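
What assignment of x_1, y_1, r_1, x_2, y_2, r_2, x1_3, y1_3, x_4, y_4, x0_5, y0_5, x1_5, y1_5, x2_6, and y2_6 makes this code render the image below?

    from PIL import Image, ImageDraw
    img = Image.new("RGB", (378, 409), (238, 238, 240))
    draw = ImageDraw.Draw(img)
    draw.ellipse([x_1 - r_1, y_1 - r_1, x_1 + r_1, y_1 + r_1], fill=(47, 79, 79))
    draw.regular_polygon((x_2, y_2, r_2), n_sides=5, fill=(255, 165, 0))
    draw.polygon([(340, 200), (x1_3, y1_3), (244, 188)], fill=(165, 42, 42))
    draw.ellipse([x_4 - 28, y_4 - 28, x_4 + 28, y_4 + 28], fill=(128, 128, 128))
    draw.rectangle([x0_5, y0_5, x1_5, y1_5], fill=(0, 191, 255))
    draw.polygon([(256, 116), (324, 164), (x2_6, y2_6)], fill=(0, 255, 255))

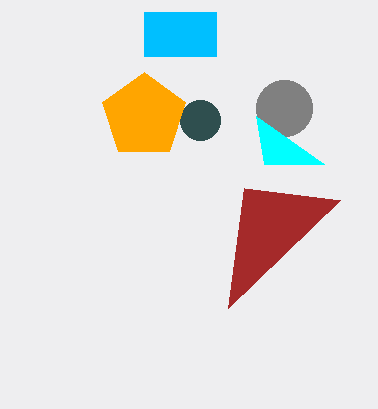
x_1 = 200; y_1 = 120; r_1 = 20; x_2 = 144; y_2 = 116; r_2 = 44; x1_3 = 228; y1_3 = 308; x_4 = 284; y_4 = 108; x0_5 = 144; y0_5 = 12; x1_5 = 216; y1_5 = 56; x2_6 = 264; y2_6 = 164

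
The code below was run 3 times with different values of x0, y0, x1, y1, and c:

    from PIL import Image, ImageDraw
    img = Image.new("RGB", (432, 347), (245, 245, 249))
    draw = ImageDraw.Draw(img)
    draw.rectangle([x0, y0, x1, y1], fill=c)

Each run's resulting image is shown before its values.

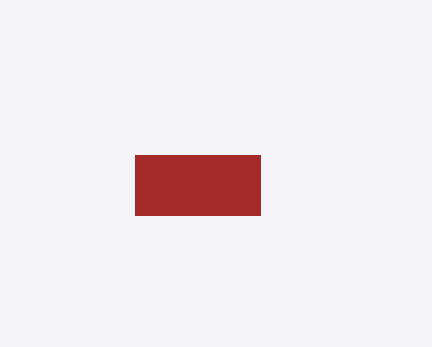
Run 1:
x0 = 135; y0 = 155; x1 = 260; y1 = 215; c = 'brown'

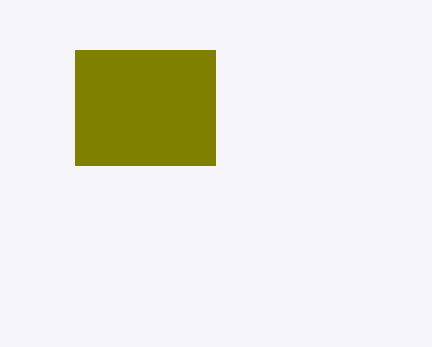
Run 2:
x0 = 75
y0 = 50
x1 = 215
y1 = 165
c = 'olive'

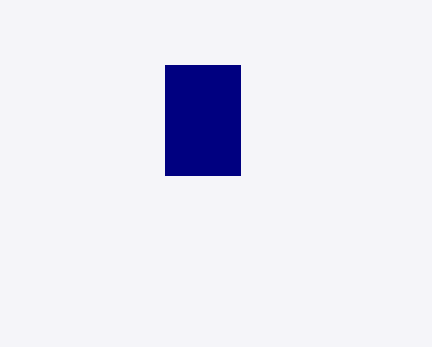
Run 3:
x0 = 165; y0 = 65; x1 = 240; y1 = 175; c = 'navy'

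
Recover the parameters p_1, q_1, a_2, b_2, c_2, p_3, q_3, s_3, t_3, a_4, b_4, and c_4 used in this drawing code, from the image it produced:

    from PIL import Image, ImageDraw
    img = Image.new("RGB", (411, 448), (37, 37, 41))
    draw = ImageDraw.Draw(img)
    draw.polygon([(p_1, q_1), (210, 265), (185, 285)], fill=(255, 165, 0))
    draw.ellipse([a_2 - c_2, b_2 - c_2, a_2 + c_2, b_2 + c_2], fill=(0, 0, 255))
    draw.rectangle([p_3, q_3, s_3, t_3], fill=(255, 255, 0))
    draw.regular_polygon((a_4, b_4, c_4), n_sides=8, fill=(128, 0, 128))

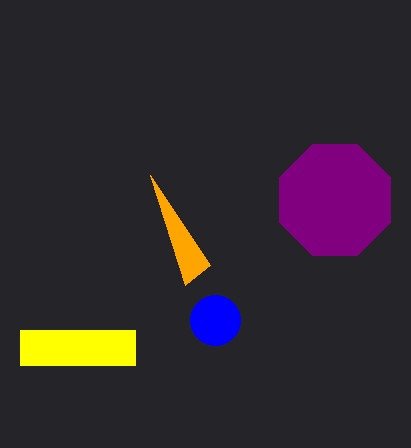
p_1 = 150
q_1 = 175
a_2 = 215
b_2 = 320
c_2 = 25
p_3 = 20
q_3 = 330
s_3 = 135
t_3 = 365
a_4 = 335
b_4 = 200
c_4 = 60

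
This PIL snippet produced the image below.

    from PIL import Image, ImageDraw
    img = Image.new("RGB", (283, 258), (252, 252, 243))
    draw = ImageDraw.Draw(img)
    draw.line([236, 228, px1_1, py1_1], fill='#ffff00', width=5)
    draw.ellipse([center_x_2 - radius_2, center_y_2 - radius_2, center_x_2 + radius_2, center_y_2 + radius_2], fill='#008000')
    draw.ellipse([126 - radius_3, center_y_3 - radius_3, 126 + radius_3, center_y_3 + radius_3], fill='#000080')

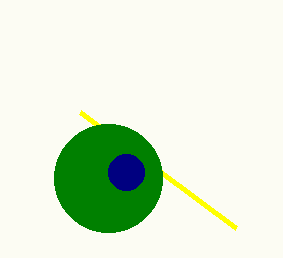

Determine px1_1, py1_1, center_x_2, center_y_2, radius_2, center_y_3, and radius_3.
px1_1 = 80
py1_1 = 112
center_x_2 = 108
center_y_2 = 178
radius_2 = 54
center_y_3 = 172
radius_3 = 18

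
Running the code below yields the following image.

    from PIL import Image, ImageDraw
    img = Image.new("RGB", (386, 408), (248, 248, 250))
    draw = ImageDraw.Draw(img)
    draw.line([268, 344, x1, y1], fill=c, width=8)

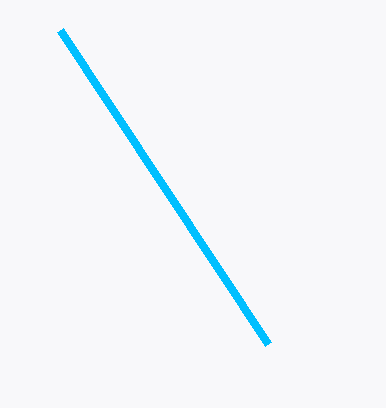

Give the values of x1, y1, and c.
x1 = 60, y1 = 30, c = 'deepskyblue'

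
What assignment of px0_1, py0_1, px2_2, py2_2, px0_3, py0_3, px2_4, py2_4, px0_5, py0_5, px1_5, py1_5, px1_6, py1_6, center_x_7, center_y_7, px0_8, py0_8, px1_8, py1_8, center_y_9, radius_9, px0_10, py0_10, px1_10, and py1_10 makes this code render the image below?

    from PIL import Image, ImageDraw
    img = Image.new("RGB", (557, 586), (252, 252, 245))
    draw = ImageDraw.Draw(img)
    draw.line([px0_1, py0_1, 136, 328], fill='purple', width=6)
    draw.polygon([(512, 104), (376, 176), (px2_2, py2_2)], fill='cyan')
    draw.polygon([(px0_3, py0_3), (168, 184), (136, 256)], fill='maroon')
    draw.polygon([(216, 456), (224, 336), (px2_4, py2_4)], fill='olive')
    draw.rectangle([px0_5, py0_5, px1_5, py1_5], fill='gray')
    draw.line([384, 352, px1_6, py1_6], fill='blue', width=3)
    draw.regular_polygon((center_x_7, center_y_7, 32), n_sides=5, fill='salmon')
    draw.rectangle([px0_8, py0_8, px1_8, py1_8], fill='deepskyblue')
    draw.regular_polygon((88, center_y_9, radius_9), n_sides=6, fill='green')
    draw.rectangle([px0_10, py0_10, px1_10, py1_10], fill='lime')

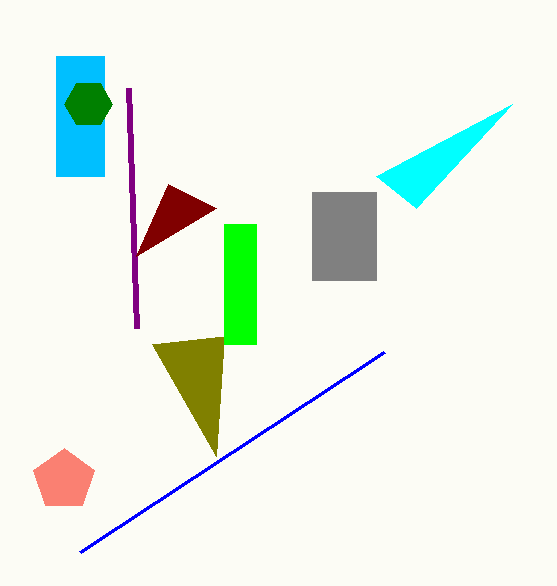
px0_1 = 128; py0_1 = 88; px2_2 = 416; py2_2 = 208; px0_3 = 216; py0_3 = 208; px2_4 = 152; py2_4 = 344; px0_5 = 312; py0_5 = 192; px1_5 = 376; py1_5 = 280; px1_6 = 80; py1_6 = 552; center_x_7 = 64; center_y_7 = 480; px0_8 = 56; py0_8 = 56; px1_8 = 104; py1_8 = 176; center_y_9 = 104; radius_9 = 24; px0_10 = 224; py0_10 = 224; px1_10 = 256; py1_10 = 344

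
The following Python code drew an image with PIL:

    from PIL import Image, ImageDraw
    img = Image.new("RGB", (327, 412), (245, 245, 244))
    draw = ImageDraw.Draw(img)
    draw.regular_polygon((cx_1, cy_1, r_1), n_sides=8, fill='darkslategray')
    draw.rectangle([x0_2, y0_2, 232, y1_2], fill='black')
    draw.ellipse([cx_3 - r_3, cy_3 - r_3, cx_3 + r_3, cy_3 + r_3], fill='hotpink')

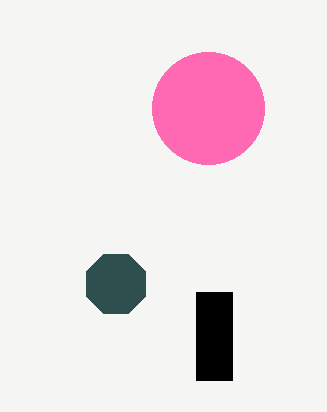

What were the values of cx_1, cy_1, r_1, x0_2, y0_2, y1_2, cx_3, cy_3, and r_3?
cx_1 = 116; cy_1 = 284; r_1 = 32; x0_2 = 196; y0_2 = 292; y1_2 = 380; cx_3 = 208; cy_3 = 108; r_3 = 56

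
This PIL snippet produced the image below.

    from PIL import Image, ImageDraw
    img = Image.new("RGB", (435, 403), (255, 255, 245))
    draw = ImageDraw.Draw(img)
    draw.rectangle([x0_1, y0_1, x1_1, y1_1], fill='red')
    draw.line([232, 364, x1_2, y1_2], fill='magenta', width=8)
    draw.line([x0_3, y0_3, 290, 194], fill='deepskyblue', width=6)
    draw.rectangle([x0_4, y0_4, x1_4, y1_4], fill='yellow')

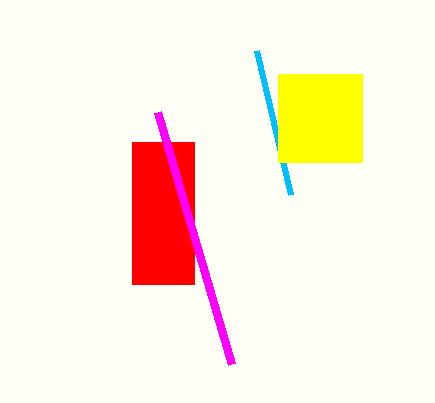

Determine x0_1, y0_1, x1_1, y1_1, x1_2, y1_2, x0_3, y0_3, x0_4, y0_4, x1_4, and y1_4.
x0_1 = 132
y0_1 = 142
x1_1 = 194
y1_1 = 284
x1_2 = 158
y1_2 = 112
x0_3 = 256
y0_3 = 50
x0_4 = 278
y0_4 = 74
x1_4 = 362
y1_4 = 162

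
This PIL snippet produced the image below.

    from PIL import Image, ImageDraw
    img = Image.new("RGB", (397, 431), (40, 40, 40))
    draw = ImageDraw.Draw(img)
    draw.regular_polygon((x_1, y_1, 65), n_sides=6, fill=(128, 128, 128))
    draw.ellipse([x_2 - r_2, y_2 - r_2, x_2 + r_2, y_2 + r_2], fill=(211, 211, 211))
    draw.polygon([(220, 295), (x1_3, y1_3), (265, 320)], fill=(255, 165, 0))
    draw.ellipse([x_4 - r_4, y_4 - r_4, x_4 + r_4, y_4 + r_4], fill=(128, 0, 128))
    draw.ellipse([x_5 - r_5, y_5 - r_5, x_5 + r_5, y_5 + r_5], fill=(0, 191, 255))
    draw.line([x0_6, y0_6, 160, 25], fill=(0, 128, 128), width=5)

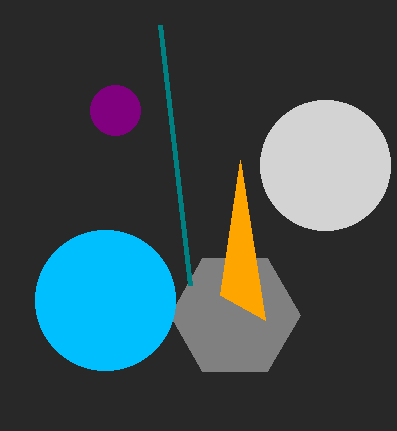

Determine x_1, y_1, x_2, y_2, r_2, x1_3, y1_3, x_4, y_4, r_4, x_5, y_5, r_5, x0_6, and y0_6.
x_1 = 235; y_1 = 315; x_2 = 325; y_2 = 165; r_2 = 65; x1_3 = 240; y1_3 = 160; x_4 = 115; y_4 = 110; r_4 = 25; x_5 = 105; y_5 = 300; r_5 = 70; x0_6 = 190; y0_6 = 285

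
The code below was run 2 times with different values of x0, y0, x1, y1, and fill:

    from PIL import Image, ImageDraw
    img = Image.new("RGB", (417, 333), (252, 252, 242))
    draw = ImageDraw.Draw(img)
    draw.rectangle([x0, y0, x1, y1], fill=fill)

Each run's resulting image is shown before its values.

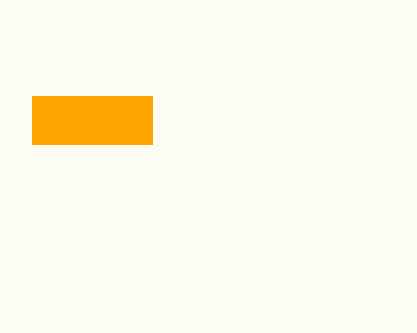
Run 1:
x0 = 32; y0 = 96; x1 = 152; y1 = 144; fill = 'orange'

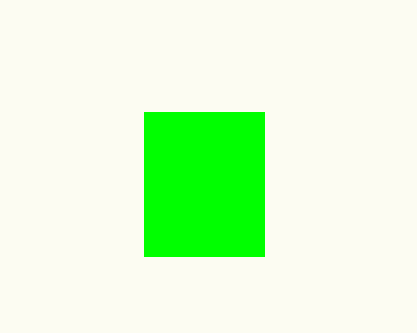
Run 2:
x0 = 144; y0 = 112; x1 = 264; y1 = 256; fill = 'lime'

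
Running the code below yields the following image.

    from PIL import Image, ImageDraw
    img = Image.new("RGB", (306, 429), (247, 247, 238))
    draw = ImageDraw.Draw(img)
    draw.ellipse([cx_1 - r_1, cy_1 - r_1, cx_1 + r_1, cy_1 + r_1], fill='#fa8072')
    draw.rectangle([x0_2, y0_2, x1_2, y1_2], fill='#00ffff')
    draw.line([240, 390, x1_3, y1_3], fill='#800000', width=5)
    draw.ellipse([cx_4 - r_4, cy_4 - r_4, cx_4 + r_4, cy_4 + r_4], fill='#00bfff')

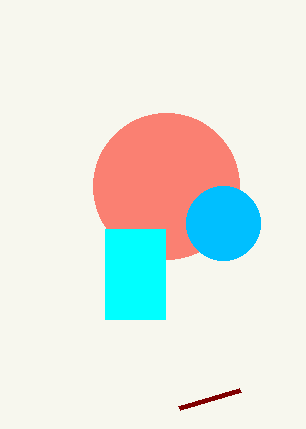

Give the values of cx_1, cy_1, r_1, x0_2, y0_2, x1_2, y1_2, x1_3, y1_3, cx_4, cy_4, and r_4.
cx_1 = 166; cy_1 = 186; r_1 = 73; x0_2 = 105; y0_2 = 229; x1_2 = 165; y1_2 = 319; x1_3 = 179; y1_3 = 408; cx_4 = 223; cy_4 = 223; r_4 = 37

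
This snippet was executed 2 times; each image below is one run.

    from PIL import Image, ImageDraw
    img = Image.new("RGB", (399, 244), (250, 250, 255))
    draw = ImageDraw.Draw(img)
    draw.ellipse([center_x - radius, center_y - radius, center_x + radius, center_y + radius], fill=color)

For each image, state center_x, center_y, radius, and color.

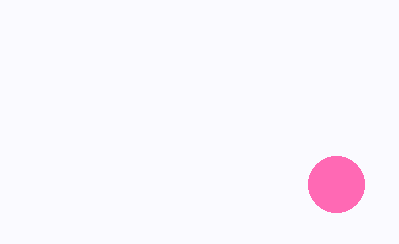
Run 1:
center_x = 336, center_y = 184, radius = 28, color = 'hotpink'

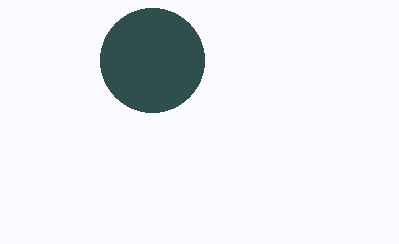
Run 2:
center_x = 152; center_y = 60; radius = 52; color = 'darkslategray'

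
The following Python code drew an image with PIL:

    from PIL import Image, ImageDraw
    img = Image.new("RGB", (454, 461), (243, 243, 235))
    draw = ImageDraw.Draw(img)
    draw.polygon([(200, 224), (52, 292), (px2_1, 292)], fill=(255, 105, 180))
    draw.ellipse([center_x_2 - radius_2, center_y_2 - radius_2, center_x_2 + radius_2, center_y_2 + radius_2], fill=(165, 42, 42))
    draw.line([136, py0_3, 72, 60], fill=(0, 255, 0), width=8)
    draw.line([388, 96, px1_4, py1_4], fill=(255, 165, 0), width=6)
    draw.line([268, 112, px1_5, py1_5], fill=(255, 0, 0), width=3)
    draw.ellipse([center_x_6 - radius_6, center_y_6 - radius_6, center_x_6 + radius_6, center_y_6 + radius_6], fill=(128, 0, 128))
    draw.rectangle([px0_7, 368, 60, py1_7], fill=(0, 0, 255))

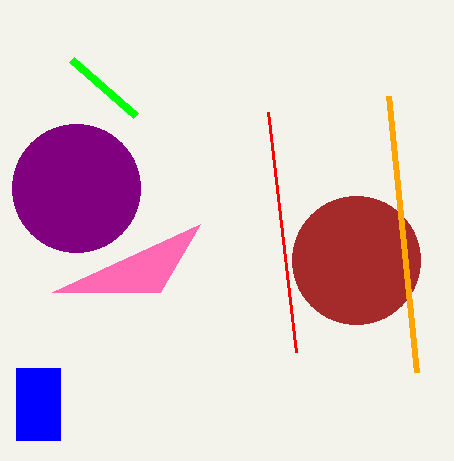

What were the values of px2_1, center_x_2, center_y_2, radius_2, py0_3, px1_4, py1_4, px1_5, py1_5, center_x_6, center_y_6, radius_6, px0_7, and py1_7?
px2_1 = 160
center_x_2 = 356
center_y_2 = 260
radius_2 = 64
py0_3 = 116
px1_4 = 416
py1_4 = 372
px1_5 = 296
py1_5 = 352
center_x_6 = 76
center_y_6 = 188
radius_6 = 64
px0_7 = 16
py1_7 = 440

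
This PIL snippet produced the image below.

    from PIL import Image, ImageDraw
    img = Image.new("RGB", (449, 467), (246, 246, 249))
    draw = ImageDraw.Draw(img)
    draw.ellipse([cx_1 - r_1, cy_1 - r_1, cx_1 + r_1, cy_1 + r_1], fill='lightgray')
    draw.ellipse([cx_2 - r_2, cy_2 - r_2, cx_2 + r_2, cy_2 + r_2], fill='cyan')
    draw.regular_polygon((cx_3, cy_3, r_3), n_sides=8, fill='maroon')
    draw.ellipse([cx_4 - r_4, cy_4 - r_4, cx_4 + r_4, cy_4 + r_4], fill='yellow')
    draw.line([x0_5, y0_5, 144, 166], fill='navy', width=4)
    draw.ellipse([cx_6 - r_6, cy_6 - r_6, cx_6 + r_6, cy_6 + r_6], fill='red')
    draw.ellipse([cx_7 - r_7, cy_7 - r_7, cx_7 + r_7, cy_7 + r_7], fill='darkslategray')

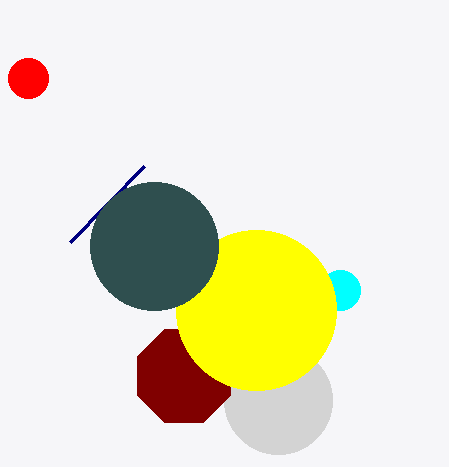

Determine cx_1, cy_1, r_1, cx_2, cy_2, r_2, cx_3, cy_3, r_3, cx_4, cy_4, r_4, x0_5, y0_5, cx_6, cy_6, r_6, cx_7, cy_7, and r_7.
cx_1 = 278; cy_1 = 400; r_1 = 54; cx_2 = 340; cy_2 = 290; r_2 = 20; cx_3 = 184; cy_3 = 376; r_3 = 50; cx_4 = 256; cy_4 = 310; r_4 = 80; x0_5 = 70; y0_5 = 242; cx_6 = 28; cy_6 = 78; r_6 = 20; cx_7 = 154; cy_7 = 246; r_7 = 64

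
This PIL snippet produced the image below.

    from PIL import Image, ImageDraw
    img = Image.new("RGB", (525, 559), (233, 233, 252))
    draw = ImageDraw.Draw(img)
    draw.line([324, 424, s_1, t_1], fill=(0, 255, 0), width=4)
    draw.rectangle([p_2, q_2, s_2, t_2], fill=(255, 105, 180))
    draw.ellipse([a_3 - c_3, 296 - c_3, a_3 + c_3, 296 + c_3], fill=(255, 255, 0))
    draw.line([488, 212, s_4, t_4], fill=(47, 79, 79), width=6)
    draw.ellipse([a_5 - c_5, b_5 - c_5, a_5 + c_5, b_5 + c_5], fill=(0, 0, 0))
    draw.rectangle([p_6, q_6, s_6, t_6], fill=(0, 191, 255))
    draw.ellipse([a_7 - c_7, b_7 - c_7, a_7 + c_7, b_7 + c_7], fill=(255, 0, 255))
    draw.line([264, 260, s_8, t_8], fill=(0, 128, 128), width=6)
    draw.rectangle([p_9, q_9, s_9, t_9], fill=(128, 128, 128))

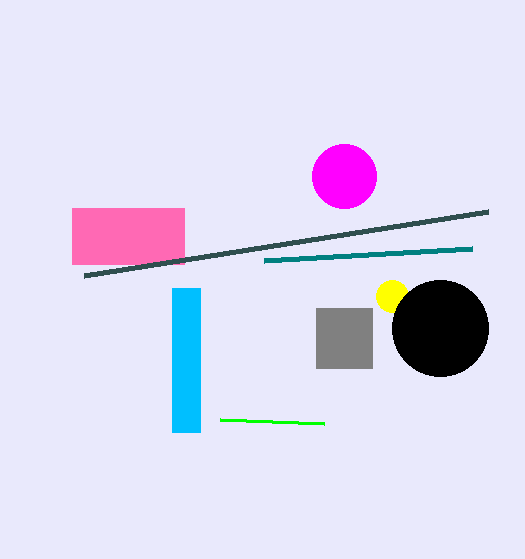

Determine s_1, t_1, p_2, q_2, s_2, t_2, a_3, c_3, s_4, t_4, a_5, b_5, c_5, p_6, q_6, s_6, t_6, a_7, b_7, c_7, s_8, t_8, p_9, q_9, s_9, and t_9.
s_1 = 220
t_1 = 420
p_2 = 72
q_2 = 208
s_2 = 184
t_2 = 264
a_3 = 392
c_3 = 16
s_4 = 84
t_4 = 276
a_5 = 440
b_5 = 328
c_5 = 48
p_6 = 172
q_6 = 288
s_6 = 200
t_6 = 432
a_7 = 344
b_7 = 176
c_7 = 32
s_8 = 472
t_8 = 248
p_9 = 316
q_9 = 308
s_9 = 372
t_9 = 368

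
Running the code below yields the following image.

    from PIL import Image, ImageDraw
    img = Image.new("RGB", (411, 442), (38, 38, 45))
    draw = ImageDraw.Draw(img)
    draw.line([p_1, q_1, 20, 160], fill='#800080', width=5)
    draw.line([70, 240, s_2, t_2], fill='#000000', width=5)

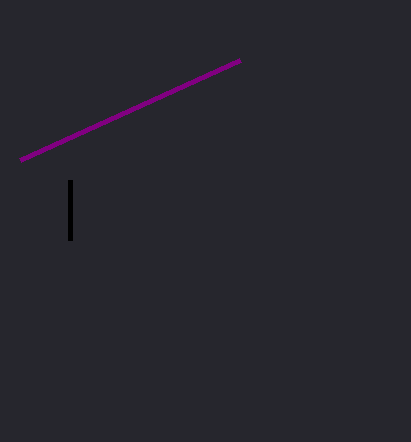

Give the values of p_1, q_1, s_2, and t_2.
p_1 = 240; q_1 = 60; s_2 = 70; t_2 = 180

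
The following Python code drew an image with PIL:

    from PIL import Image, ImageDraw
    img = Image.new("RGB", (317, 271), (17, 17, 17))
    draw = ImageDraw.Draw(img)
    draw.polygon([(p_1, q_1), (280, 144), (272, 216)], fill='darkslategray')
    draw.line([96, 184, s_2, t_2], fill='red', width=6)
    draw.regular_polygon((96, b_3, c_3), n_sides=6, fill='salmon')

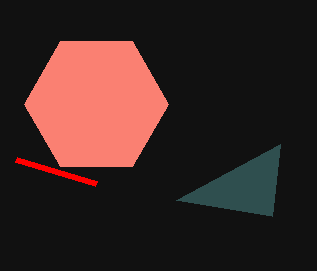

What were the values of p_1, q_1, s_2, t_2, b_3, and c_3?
p_1 = 176
q_1 = 200
s_2 = 16
t_2 = 160
b_3 = 104
c_3 = 72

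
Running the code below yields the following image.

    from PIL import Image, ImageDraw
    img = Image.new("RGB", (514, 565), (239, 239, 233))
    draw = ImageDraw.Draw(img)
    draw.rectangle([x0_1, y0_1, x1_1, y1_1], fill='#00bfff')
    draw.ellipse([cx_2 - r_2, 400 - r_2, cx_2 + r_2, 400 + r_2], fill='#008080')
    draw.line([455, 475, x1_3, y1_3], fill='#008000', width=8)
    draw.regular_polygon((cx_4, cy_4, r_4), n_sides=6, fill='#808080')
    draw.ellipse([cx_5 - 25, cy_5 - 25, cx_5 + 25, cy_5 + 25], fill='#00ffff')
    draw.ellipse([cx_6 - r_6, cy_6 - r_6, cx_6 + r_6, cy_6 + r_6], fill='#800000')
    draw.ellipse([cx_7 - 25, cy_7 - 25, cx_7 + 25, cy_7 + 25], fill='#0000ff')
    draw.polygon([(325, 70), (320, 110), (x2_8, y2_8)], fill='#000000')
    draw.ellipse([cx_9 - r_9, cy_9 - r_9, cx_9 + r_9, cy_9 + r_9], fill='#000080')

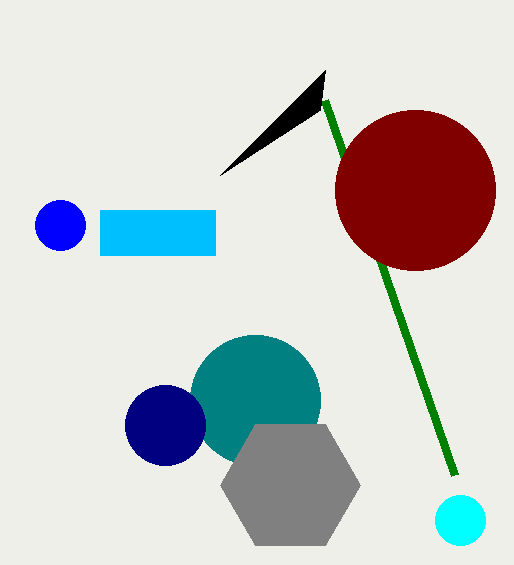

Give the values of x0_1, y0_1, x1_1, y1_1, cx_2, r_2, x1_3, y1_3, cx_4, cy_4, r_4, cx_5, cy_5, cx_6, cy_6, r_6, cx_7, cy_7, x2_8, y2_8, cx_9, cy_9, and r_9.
x0_1 = 100
y0_1 = 210
x1_1 = 215
y1_1 = 255
cx_2 = 255
r_2 = 65
x1_3 = 325
y1_3 = 100
cx_4 = 290
cy_4 = 485
r_4 = 70
cx_5 = 460
cy_5 = 520
cx_6 = 415
cy_6 = 190
r_6 = 80
cx_7 = 60
cy_7 = 225
x2_8 = 220
y2_8 = 175
cx_9 = 165
cy_9 = 425
r_9 = 40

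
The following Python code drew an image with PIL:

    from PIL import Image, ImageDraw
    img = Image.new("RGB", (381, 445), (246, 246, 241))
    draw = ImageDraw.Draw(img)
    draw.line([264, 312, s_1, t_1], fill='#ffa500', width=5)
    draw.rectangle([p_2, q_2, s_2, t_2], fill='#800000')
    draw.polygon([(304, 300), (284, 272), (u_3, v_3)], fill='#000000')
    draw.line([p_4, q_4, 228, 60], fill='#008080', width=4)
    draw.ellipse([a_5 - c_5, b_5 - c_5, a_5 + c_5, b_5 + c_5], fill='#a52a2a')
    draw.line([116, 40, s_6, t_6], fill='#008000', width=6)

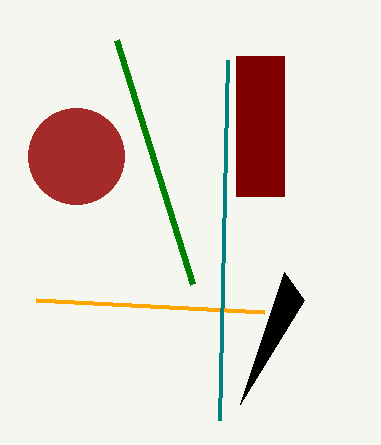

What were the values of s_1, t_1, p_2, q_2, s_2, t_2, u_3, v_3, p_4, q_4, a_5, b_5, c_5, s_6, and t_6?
s_1 = 36, t_1 = 300, p_2 = 236, q_2 = 56, s_2 = 284, t_2 = 196, u_3 = 240, v_3 = 404, p_4 = 220, q_4 = 420, a_5 = 76, b_5 = 156, c_5 = 48, s_6 = 192, t_6 = 284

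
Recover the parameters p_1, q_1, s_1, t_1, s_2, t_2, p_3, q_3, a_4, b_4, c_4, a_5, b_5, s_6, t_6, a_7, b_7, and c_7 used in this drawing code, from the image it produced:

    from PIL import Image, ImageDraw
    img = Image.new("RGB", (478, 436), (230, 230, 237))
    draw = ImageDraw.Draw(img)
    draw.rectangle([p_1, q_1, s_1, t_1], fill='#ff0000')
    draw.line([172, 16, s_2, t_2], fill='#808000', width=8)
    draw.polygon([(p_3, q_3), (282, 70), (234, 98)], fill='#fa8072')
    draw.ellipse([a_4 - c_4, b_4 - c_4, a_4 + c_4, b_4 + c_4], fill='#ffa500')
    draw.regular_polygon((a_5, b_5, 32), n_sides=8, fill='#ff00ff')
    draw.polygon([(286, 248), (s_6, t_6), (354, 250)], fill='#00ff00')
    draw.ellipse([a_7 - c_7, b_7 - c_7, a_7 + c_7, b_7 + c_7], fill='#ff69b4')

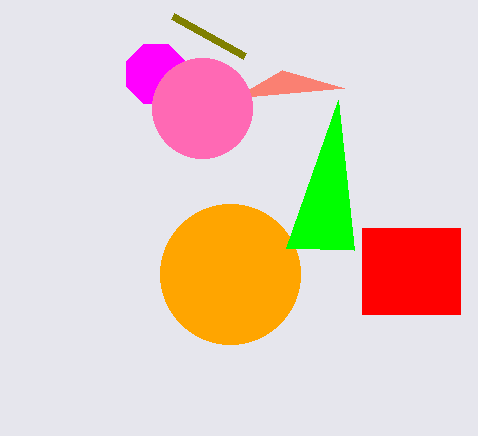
p_1 = 362
q_1 = 228
s_1 = 460
t_1 = 314
s_2 = 244
t_2 = 56
p_3 = 344
q_3 = 88
a_4 = 230
b_4 = 274
c_4 = 70
a_5 = 156
b_5 = 74
s_6 = 338
t_6 = 100
a_7 = 202
b_7 = 108
c_7 = 50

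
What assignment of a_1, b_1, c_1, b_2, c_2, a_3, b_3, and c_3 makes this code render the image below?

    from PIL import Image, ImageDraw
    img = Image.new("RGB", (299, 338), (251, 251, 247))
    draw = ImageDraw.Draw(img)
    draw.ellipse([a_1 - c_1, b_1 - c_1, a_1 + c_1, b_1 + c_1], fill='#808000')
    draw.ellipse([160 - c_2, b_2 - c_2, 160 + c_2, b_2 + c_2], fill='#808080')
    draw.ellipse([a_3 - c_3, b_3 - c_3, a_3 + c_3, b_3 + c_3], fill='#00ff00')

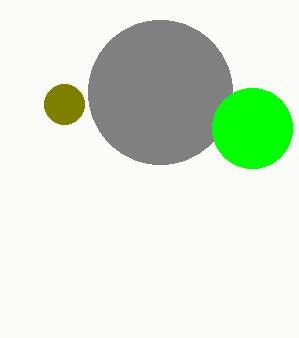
a_1 = 64; b_1 = 104; c_1 = 20; b_2 = 92; c_2 = 72; a_3 = 252; b_3 = 128; c_3 = 40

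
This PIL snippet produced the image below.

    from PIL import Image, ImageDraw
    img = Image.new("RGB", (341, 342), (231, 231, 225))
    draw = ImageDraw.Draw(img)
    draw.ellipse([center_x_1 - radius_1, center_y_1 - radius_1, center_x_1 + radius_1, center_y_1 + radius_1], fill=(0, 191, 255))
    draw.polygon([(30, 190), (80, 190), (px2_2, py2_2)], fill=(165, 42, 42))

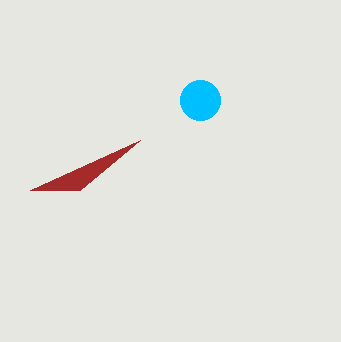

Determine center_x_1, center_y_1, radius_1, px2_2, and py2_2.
center_x_1 = 200; center_y_1 = 100; radius_1 = 20; px2_2 = 140; py2_2 = 140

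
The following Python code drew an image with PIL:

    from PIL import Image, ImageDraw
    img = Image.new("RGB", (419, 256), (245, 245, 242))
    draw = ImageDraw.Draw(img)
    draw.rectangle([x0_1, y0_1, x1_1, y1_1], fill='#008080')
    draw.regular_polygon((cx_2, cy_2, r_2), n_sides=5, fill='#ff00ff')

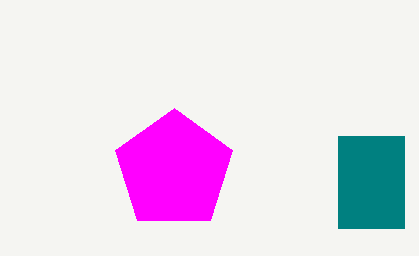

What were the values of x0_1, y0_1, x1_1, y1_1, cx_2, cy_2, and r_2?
x0_1 = 338
y0_1 = 136
x1_1 = 404
y1_1 = 228
cx_2 = 174
cy_2 = 170
r_2 = 62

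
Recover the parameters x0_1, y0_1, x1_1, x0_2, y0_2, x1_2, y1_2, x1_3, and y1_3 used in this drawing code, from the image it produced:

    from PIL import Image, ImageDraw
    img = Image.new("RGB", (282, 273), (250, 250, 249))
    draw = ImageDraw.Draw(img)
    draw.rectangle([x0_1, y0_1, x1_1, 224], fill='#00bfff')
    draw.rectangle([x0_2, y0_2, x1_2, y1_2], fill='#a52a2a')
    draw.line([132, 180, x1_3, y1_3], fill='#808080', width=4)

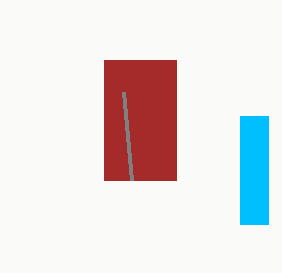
x0_1 = 240
y0_1 = 116
x1_1 = 268
x0_2 = 104
y0_2 = 60
x1_2 = 176
y1_2 = 180
x1_3 = 124
y1_3 = 92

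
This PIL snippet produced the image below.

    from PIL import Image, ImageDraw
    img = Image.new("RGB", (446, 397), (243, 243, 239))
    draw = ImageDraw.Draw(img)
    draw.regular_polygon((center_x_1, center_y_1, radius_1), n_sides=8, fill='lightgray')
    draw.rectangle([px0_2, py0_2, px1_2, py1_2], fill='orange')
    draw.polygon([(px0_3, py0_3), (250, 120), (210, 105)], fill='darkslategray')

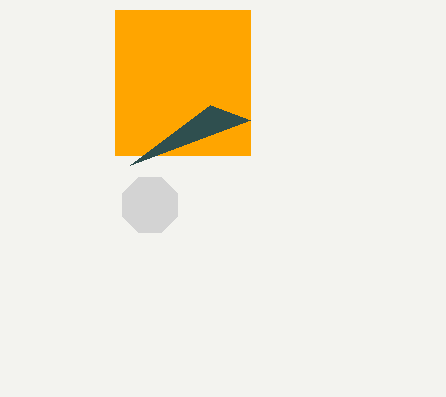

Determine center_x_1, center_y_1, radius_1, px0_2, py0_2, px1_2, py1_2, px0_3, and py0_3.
center_x_1 = 150; center_y_1 = 205; radius_1 = 30; px0_2 = 115; py0_2 = 10; px1_2 = 250; py1_2 = 155; px0_3 = 130; py0_3 = 165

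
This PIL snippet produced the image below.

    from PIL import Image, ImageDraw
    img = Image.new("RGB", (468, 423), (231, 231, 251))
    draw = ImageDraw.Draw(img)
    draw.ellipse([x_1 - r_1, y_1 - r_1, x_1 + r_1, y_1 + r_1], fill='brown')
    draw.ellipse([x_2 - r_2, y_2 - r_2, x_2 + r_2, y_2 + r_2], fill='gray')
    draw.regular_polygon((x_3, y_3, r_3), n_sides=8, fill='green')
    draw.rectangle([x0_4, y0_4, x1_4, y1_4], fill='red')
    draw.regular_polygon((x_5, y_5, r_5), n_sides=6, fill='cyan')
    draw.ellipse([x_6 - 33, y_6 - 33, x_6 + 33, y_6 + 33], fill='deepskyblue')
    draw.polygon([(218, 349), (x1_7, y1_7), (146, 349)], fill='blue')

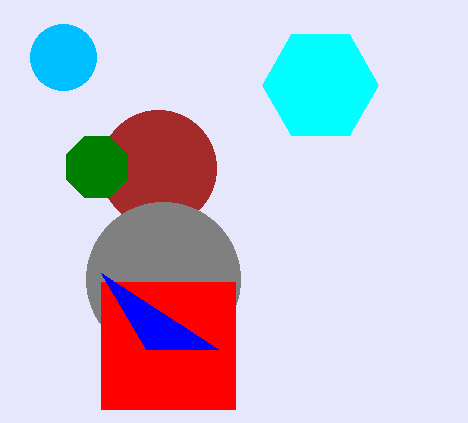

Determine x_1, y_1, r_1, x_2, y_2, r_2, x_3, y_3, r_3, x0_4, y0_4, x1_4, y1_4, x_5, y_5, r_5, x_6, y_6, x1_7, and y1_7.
x_1 = 158; y_1 = 168; r_1 = 58; x_2 = 163; y_2 = 279; r_2 = 77; x_3 = 97; y_3 = 167; r_3 = 33; x0_4 = 101; y0_4 = 282; x1_4 = 235; y1_4 = 409; x_5 = 320; y_5 = 85; r_5 = 58; x_6 = 63; y_6 = 57; x1_7 = 101; y1_7 = 273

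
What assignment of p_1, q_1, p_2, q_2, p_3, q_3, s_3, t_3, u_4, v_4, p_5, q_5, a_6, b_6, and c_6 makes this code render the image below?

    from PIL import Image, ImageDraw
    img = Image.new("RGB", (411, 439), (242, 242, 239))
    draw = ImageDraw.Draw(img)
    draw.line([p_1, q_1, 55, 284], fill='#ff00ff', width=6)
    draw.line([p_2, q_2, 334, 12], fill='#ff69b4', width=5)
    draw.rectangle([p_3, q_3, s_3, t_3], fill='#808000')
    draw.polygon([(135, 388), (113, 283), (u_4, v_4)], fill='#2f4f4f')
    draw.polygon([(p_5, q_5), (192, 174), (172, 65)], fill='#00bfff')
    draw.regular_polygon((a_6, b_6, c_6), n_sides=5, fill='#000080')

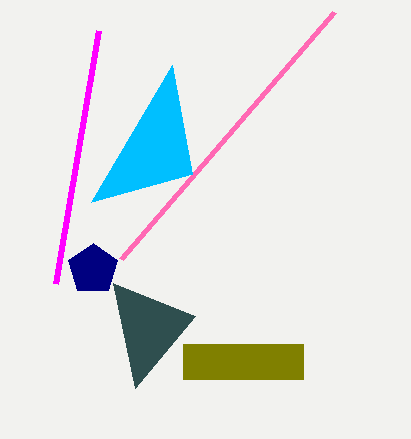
p_1 = 98
q_1 = 31
p_2 = 121
q_2 = 259
p_3 = 183
q_3 = 344
s_3 = 303
t_3 = 379
u_4 = 195
v_4 = 316
p_5 = 91
q_5 = 202
a_6 = 93
b_6 = 269
c_6 = 26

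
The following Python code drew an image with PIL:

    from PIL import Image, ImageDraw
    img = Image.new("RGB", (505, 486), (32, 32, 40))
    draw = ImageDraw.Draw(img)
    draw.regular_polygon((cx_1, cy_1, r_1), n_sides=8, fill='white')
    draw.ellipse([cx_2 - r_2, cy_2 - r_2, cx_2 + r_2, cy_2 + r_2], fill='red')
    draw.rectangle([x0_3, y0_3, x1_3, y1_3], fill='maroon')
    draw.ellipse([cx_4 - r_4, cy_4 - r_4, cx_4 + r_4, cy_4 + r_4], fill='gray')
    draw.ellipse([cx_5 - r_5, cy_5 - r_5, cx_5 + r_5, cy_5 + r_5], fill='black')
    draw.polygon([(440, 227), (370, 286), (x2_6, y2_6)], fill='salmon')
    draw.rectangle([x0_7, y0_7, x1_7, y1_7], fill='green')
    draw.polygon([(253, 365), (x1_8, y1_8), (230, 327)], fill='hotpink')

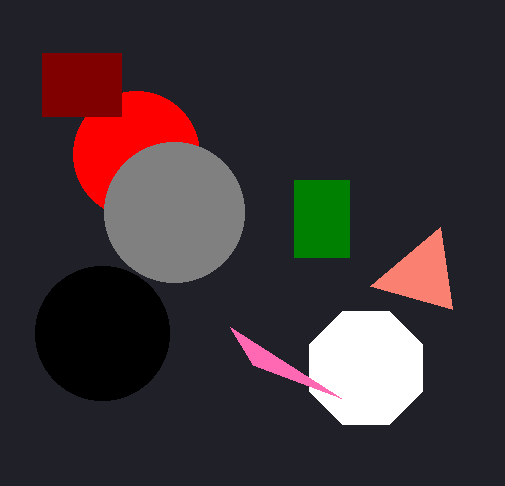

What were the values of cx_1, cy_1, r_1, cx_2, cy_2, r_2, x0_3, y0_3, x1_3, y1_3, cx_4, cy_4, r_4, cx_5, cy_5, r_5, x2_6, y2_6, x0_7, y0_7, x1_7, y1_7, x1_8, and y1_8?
cx_1 = 366, cy_1 = 368, r_1 = 61, cx_2 = 136, cy_2 = 154, r_2 = 63, x0_3 = 42, y0_3 = 53, x1_3 = 121, y1_3 = 116, cx_4 = 174, cy_4 = 212, r_4 = 70, cx_5 = 102, cy_5 = 333, r_5 = 67, x2_6 = 452, y2_6 = 309, x0_7 = 294, y0_7 = 180, x1_7 = 349, y1_7 = 257, x1_8 = 341, y1_8 = 398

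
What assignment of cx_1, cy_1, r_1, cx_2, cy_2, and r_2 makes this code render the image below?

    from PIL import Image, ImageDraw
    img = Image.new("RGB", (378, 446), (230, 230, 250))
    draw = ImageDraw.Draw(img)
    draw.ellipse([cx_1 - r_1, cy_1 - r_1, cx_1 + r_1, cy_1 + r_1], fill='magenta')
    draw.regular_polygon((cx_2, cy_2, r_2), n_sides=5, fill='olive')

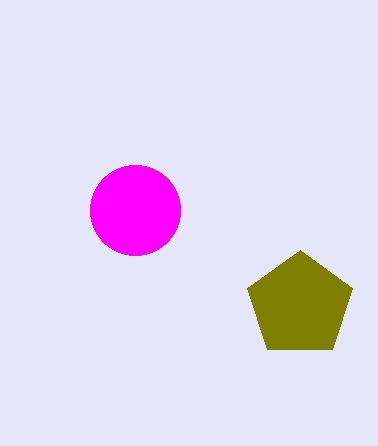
cx_1 = 135, cy_1 = 210, r_1 = 45, cx_2 = 300, cy_2 = 305, r_2 = 55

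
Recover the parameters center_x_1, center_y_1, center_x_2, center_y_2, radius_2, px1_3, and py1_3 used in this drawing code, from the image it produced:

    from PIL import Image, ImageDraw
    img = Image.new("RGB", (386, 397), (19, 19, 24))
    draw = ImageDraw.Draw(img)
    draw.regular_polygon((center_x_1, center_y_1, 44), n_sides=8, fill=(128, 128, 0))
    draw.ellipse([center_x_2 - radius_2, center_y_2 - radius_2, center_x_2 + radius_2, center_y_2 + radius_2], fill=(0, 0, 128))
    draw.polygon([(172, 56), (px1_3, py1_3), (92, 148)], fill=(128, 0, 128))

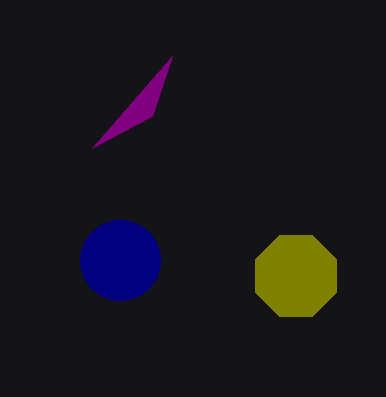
center_x_1 = 296; center_y_1 = 276; center_x_2 = 120; center_y_2 = 260; radius_2 = 40; px1_3 = 152; py1_3 = 116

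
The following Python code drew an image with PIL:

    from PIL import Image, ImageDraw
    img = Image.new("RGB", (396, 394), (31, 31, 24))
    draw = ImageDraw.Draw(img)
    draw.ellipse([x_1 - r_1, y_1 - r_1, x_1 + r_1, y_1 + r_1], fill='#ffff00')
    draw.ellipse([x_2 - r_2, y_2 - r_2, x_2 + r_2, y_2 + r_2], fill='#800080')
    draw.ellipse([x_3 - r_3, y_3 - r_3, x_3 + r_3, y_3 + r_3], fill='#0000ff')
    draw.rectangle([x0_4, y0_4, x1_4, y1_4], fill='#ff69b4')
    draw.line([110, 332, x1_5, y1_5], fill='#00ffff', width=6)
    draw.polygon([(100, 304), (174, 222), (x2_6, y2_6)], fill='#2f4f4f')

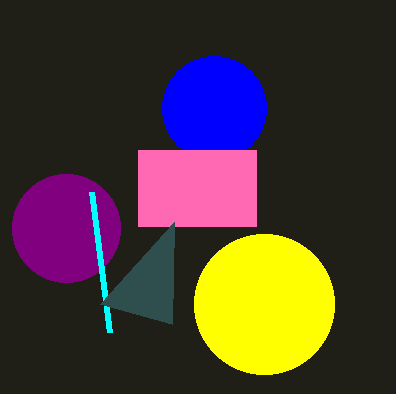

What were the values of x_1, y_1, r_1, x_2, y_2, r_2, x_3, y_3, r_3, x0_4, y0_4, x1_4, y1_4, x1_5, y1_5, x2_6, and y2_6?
x_1 = 264, y_1 = 304, r_1 = 70, x_2 = 66, y_2 = 228, r_2 = 54, x_3 = 214, y_3 = 108, r_3 = 52, x0_4 = 138, y0_4 = 150, x1_4 = 256, y1_4 = 226, x1_5 = 92, y1_5 = 192, x2_6 = 172, y2_6 = 324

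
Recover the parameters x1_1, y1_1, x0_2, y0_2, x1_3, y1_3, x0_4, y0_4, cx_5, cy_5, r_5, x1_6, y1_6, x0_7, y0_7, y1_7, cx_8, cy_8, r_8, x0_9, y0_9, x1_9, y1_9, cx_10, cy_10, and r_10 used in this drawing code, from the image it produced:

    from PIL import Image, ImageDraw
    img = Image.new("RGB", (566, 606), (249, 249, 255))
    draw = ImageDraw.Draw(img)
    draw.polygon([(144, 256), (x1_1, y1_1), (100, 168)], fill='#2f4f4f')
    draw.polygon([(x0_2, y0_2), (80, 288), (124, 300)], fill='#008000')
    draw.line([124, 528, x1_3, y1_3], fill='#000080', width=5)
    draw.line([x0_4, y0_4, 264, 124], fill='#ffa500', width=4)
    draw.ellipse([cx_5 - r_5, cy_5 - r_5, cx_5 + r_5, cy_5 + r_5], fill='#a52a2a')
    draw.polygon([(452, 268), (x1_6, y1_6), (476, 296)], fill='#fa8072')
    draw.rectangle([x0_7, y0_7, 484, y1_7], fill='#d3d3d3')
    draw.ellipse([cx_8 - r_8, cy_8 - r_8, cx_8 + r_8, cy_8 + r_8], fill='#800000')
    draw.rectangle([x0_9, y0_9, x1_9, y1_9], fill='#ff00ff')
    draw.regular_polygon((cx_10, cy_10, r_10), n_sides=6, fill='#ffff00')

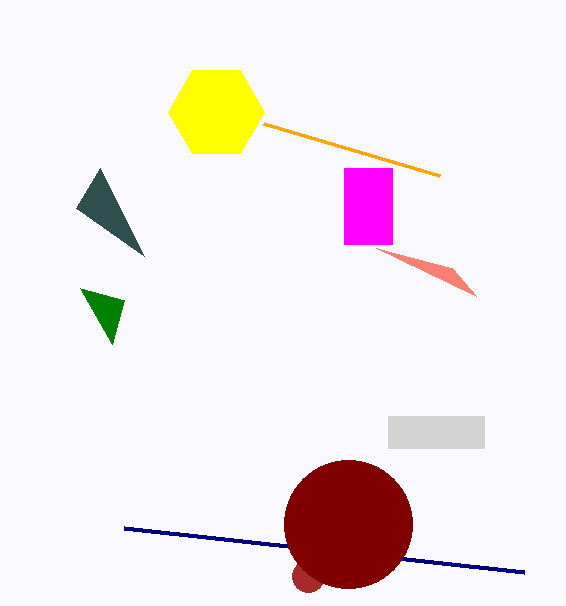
x1_1 = 76; y1_1 = 208; x0_2 = 112; y0_2 = 344; x1_3 = 524; y1_3 = 572; x0_4 = 440; y0_4 = 176; cx_5 = 308; cy_5 = 576; r_5 = 16; x1_6 = 376; y1_6 = 248; x0_7 = 388; y0_7 = 416; y1_7 = 448; cx_8 = 348; cy_8 = 524; r_8 = 64; x0_9 = 344; y0_9 = 168; x1_9 = 392; y1_9 = 244; cx_10 = 216; cy_10 = 112; r_10 = 48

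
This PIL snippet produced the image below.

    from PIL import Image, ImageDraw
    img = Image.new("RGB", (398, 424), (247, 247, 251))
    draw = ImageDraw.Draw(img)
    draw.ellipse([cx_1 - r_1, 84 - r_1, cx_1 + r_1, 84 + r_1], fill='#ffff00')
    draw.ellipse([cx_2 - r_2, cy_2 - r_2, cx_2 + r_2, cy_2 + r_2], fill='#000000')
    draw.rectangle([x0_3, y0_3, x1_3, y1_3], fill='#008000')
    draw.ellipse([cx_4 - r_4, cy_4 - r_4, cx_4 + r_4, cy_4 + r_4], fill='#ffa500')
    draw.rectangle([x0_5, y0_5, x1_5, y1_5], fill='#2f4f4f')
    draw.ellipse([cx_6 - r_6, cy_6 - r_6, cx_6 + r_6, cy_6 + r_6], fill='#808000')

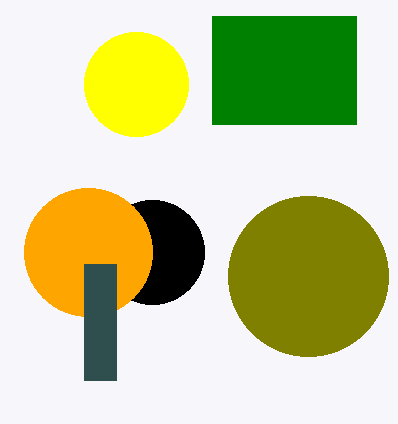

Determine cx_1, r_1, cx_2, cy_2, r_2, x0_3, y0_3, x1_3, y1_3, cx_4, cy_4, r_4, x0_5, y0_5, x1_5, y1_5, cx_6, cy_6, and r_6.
cx_1 = 136
r_1 = 52
cx_2 = 152
cy_2 = 252
r_2 = 52
x0_3 = 212
y0_3 = 16
x1_3 = 356
y1_3 = 124
cx_4 = 88
cy_4 = 252
r_4 = 64
x0_5 = 84
y0_5 = 264
x1_5 = 116
y1_5 = 380
cx_6 = 308
cy_6 = 276
r_6 = 80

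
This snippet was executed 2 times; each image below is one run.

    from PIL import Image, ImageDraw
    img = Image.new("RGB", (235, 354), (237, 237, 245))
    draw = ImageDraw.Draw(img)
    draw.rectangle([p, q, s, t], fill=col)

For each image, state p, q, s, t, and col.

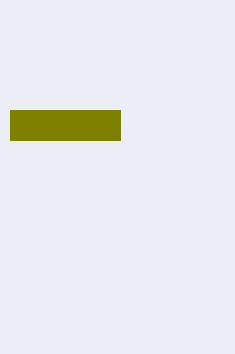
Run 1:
p = 10
q = 110
s = 120
t = 140
col = 'olive'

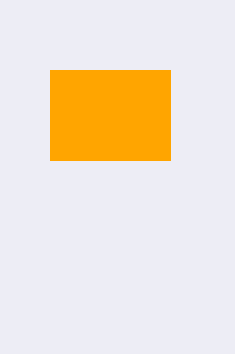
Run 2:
p = 50; q = 70; s = 170; t = 160; col = 'orange'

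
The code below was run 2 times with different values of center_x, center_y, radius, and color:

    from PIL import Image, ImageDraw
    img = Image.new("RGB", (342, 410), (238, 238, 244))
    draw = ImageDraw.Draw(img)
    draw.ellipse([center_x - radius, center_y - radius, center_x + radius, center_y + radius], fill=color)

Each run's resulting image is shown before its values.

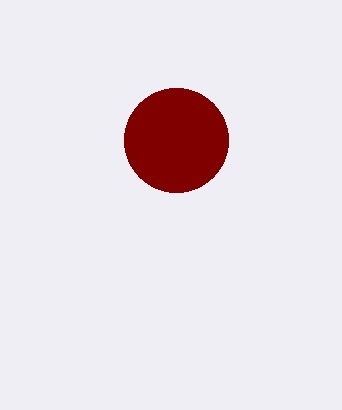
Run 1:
center_x = 176; center_y = 140; radius = 52; color = 'maroon'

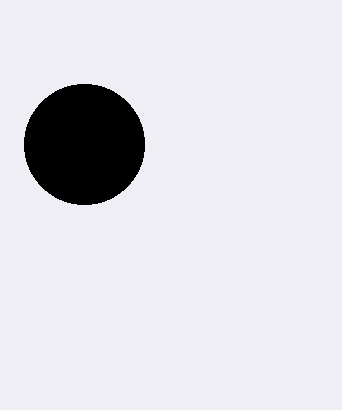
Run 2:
center_x = 84, center_y = 144, radius = 60, color = 'black'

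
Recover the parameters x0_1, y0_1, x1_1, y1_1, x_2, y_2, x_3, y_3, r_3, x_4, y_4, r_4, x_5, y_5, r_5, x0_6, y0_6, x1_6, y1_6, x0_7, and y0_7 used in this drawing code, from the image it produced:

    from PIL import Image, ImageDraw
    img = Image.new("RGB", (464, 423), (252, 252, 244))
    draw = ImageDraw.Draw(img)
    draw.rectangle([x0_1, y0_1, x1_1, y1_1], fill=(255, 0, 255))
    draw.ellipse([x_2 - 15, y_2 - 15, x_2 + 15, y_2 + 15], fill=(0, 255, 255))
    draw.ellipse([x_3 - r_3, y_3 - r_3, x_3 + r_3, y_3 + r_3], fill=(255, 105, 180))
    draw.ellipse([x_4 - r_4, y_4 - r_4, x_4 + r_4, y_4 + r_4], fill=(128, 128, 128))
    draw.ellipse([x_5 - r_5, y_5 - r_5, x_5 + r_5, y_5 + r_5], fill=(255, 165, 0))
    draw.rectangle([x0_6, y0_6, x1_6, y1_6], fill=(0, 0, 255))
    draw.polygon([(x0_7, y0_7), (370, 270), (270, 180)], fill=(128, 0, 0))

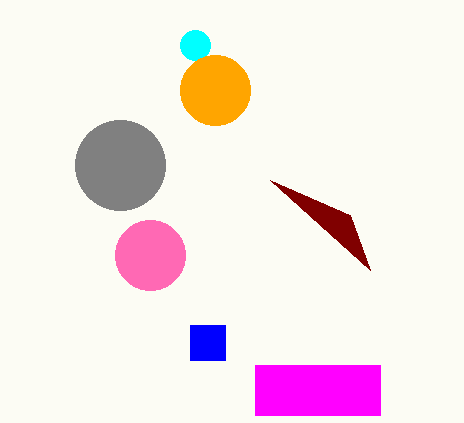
x0_1 = 255; y0_1 = 365; x1_1 = 380; y1_1 = 415; x_2 = 195; y_2 = 45; x_3 = 150; y_3 = 255; r_3 = 35; x_4 = 120; y_4 = 165; r_4 = 45; x_5 = 215; y_5 = 90; r_5 = 35; x0_6 = 190; y0_6 = 325; x1_6 = 225; y1_6 = 360; x0_7 = 350; y0_7 = 215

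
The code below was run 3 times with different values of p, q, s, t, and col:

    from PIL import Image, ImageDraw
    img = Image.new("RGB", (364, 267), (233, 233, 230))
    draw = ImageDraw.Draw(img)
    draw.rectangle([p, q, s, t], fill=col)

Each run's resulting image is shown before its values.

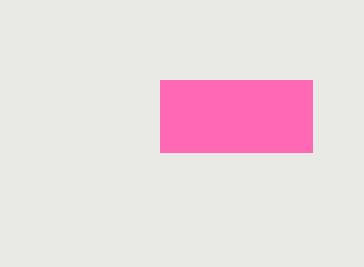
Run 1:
p = 160
q = 80
s = 312
t = 152
col = 'hotpink'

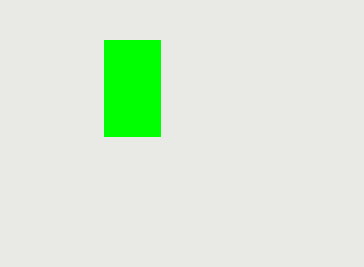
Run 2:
p = 104
q = 40
s = 160
t = 136
col = 'lime'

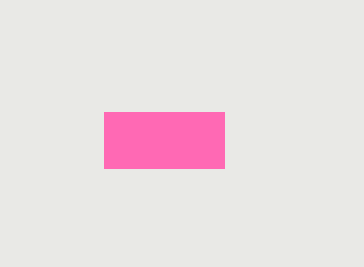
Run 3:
p = 104
q = 112
s = 224
t = 168
col = 'hotpink'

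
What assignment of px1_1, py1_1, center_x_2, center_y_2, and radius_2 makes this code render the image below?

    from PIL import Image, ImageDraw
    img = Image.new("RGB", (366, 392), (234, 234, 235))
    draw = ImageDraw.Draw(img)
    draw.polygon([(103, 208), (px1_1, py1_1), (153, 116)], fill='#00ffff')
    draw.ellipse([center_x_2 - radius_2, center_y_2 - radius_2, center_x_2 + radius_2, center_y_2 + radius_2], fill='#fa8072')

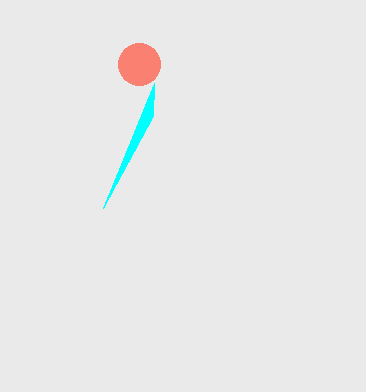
px1_1 = 154; py1_1 = 83; center_x_2 = 139; center_y_2 = 64; radius_2 = 21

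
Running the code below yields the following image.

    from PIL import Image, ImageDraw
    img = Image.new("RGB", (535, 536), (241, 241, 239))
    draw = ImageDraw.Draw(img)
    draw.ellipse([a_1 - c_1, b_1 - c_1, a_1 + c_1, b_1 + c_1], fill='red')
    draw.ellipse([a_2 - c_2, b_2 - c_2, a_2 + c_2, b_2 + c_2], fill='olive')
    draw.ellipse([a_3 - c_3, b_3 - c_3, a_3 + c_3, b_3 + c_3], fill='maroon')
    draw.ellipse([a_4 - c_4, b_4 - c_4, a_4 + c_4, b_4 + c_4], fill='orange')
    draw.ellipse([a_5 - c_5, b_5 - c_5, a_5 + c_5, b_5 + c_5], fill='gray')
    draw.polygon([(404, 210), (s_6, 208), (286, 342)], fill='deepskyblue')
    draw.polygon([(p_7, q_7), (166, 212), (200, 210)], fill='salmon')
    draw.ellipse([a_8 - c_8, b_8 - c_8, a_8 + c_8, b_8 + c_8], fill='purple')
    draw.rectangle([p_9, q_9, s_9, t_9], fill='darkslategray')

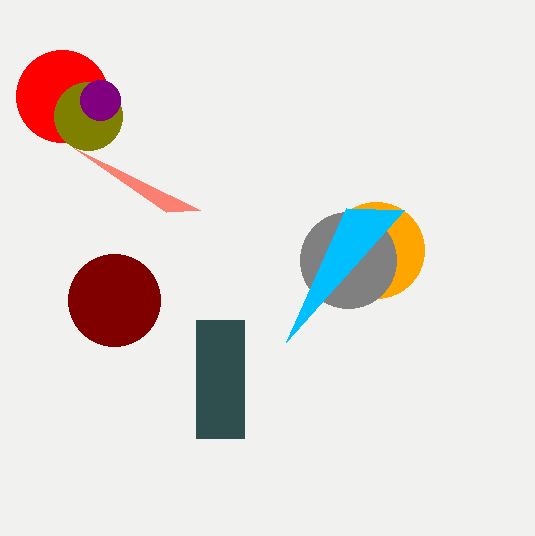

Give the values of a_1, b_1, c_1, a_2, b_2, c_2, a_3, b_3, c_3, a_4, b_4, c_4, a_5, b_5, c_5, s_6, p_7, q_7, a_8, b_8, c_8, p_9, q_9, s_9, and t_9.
a_1 = 62; b_1 = 96; c_1 = 46; a_2 = 88; b_2 = 116; c_2 = 34; a_3 = 114; b_3 = 300; c_3 = 46; a_4 = 376; b_4 = 250; c_4 = 48; a_5 = 348; b_5 = 260; c_5 = 48; s_6 = 346; p_7 = 74; q_7 = 148; a_8 = 100; b_8 = 100; c_8 = 20; p_9 = 196; q_9 = 320; s_9 = 244; t_9 = 438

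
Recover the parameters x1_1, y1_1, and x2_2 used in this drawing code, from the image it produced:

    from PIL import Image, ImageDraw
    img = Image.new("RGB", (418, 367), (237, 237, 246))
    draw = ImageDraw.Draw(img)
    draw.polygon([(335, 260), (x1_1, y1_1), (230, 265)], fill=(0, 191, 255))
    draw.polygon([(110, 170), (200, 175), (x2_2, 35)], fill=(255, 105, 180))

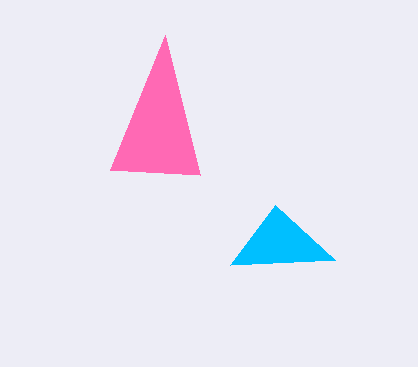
x1_1 = 275; y1_1 = 205; x2_2 = 165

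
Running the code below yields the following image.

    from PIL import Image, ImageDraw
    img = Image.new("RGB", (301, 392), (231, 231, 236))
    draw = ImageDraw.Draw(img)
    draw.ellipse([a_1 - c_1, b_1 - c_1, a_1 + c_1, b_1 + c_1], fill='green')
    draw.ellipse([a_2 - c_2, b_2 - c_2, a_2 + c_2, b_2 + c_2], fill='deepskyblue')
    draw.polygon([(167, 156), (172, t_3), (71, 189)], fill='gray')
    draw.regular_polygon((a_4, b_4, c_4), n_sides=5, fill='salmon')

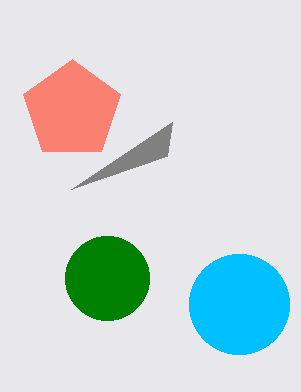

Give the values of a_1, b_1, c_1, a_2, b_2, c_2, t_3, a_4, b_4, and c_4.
a_1 = 107; b_1 = 278; c_1 = 42; a_2 = 239; b_2 = 304; c_2 = 50; t_3 = 122; a_4 = 72; b_4 = 110; c_4 = 51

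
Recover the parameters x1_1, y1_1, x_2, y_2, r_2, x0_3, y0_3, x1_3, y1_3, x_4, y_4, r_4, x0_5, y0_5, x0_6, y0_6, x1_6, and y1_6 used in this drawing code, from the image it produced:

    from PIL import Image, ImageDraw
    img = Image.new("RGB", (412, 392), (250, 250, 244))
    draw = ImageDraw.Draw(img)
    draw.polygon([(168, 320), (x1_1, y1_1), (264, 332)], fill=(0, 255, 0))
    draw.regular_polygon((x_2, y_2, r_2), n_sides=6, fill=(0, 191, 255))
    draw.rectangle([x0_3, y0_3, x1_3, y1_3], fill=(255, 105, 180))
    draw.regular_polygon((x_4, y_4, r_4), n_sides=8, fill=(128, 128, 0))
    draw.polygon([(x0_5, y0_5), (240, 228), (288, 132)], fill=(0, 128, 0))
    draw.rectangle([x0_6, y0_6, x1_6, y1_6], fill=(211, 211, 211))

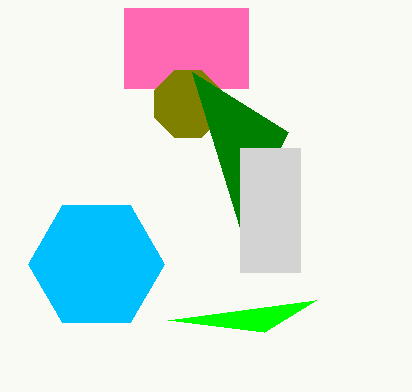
x1_1 = 316; y1_1 = 300; x_2 = 96; y_2 = 264; r_2 = 68; x0_3 = 124; y0_3 = 8; x1_3 = 248; y1_3 = 88; x_4 = 188; y_4 = 104; r_4 = 36; x0_5 = 192; y0_5 = 72; x0_6 = 240; y0_6 = 148; x1_6 = 300; y1_6 = 272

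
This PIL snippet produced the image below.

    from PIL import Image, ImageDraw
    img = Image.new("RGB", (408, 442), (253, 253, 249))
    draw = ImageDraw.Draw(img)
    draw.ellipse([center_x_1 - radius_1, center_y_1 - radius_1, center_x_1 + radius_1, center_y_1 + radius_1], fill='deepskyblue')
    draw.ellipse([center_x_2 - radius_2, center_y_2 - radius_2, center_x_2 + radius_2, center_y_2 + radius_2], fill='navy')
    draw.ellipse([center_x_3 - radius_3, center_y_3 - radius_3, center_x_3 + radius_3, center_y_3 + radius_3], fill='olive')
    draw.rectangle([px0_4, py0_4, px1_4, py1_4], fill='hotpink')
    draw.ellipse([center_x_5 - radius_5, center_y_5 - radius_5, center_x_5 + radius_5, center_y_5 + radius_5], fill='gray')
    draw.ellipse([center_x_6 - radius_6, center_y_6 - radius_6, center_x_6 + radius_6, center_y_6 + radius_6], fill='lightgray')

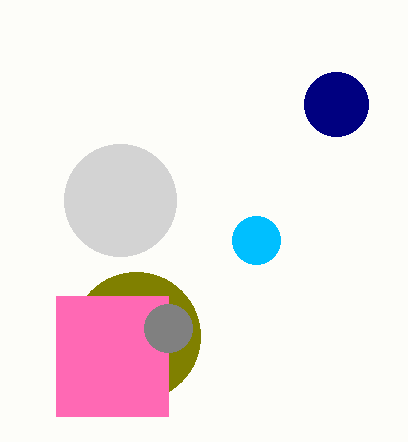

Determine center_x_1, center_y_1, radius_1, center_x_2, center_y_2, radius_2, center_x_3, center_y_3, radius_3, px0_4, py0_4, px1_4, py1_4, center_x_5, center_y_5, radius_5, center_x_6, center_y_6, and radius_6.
center_x_1 = 256, center_y_1 = 240, radius_1 = 24, center_x_2 = 336, center_y_2 = 104, radius_2 = 32, center_x_3 = 136, center_y_3 = 336, radius_3 = 64, px0_4 = 56, py0_4 = 296, px1_4 = 168, py1_4 = 416, center_x_5 = 168, center_y_5 = 328, radius_5 = 24, center_x_6 = 120, center_y_6 = 200, radius_6 = 56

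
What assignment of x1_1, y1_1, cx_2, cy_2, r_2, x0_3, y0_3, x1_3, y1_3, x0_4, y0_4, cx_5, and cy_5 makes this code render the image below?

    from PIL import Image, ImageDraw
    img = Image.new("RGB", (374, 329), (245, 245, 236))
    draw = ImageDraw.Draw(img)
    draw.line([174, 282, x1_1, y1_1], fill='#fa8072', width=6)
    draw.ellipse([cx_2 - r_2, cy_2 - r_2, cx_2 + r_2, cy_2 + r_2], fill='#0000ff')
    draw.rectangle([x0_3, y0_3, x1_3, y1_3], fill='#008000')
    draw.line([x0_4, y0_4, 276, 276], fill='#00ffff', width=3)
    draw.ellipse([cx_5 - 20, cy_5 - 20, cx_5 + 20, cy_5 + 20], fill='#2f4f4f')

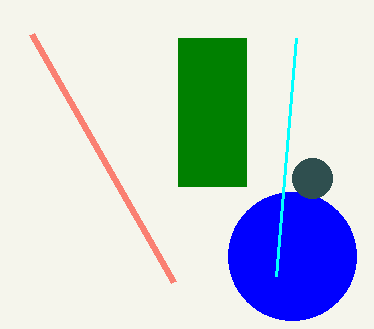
x1_1 = 32, y1_1 = 34, cx_2 = 292, cy_2 = 256, r_2 = 64, x0_3 = 178, y0_3 = 38, x1_3 = 246, y1_3 = 186, x0_4 = 296, y0_4 = 38, cx_5 = 312, cy_5 = 178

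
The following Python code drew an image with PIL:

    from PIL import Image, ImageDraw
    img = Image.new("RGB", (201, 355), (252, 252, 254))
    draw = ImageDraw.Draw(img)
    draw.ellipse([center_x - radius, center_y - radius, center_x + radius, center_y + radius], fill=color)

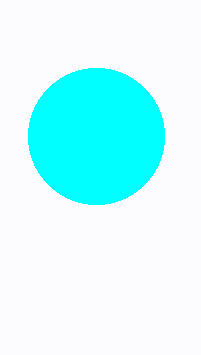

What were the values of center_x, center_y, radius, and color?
center_x = 96, center_y = 136, radius = 68, color = 'cyan'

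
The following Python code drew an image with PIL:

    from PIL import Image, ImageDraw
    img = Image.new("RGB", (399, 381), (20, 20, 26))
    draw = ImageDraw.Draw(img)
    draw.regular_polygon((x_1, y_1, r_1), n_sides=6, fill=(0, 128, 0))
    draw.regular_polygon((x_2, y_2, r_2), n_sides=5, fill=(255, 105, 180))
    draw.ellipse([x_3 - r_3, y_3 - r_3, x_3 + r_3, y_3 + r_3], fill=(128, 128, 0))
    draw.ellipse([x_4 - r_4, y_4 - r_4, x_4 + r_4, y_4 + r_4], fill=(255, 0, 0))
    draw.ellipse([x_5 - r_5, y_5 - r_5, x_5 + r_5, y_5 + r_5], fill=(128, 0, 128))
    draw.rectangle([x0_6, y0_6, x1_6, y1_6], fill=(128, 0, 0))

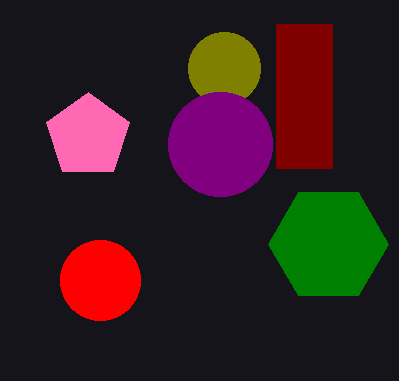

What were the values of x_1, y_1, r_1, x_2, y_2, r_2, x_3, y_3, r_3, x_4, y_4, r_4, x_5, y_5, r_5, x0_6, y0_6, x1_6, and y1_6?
x_1 = 328; y_1 = 244; r_1 = 60; x_2 = 88; y_2 = 136; r_2 = 44; x_3 = 224; y_3 = 68; r_3 = 36; x_4 = 100; y_4 = 280; r_4 = 40; x_5 = 220; y_5 = 144; r_5 = 52; x0_6 = 276; y0_6 = 24; x1_6 = 332; y1_6 = 168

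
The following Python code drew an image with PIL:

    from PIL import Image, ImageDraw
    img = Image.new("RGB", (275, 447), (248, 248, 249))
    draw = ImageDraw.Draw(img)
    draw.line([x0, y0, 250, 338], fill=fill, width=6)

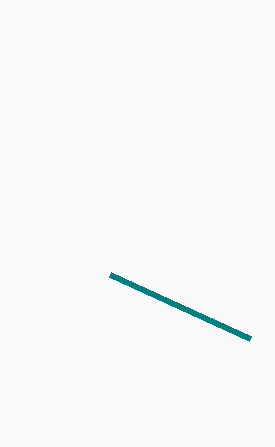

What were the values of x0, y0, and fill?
x0 = 110
y0 = 274
fill = 'teal'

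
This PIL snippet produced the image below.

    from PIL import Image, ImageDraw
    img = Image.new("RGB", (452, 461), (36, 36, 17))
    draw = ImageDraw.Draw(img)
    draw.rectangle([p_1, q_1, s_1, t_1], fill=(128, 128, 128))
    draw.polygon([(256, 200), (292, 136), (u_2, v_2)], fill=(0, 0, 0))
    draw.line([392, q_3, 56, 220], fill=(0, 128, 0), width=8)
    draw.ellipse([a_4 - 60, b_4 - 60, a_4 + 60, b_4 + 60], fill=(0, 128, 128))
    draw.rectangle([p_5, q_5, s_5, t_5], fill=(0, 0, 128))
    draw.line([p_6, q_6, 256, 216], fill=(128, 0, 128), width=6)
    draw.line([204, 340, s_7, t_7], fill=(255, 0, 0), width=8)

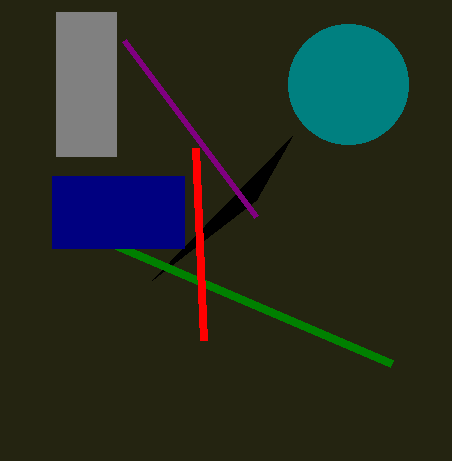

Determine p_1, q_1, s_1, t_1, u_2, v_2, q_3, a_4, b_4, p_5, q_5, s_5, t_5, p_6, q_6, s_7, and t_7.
p_1 = 56, q_1 = 12, s_1 = 116, t_1 = 156, u_2 = 152, v_2 = 280, q_3 = 364, a_4 = 348, b_4 = 84, p_5 = 52, q_5 = 176, s_5 = 184, t_5 = 248, p_6 = 124, q_6 = 40, s_7 = 196, t_7 = 148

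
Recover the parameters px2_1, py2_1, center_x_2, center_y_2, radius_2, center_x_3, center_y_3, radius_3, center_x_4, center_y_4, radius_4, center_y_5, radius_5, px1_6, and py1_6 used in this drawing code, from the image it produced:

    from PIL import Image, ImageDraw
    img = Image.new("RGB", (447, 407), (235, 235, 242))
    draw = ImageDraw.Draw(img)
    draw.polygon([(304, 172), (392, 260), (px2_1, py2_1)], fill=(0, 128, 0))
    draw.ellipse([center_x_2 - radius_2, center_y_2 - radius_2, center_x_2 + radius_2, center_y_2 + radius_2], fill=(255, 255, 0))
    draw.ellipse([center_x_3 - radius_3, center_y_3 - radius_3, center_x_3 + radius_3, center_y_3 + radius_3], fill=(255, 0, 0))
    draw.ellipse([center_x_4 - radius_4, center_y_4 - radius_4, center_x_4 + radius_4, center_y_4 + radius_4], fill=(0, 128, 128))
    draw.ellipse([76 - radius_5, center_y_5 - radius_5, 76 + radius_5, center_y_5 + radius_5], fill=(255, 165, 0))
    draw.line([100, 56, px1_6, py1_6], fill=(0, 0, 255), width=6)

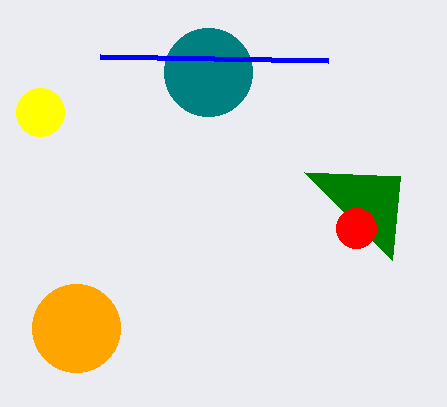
px2_1 = 400
py2_1 = 176
center_x_2 = 40
center_y_2 = 112
radius_2 = 24
center_x_3 = 356
center_y_3 = 228
radius_3 = 20
center_x_4 = 208
center_y_4 = 72
radius_4 = 44
center_y_5 = 328
radius_5 = 44
px1_6 = 328
py1_6 = 60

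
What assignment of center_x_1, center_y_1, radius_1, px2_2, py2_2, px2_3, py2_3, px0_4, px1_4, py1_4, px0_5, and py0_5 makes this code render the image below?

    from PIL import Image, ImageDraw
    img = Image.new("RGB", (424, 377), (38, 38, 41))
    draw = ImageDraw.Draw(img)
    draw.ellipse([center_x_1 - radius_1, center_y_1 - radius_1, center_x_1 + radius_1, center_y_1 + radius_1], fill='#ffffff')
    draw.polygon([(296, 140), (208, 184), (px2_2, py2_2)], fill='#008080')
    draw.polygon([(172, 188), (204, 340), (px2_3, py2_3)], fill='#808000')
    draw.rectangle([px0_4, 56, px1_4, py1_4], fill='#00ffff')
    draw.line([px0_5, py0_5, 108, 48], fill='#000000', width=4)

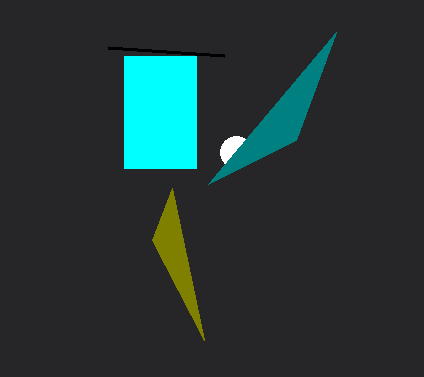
center_x_1 = 236; center_y_1 = 152; radius_1 = 16; px2_2 = 336; py2_2 = 32; px2_3 = 152; py2_3 = 240; px0_4 = 124; px1_4 = 196; py1_4 = 168; px0_5 = 224; py0_5 = 56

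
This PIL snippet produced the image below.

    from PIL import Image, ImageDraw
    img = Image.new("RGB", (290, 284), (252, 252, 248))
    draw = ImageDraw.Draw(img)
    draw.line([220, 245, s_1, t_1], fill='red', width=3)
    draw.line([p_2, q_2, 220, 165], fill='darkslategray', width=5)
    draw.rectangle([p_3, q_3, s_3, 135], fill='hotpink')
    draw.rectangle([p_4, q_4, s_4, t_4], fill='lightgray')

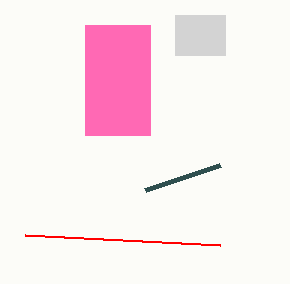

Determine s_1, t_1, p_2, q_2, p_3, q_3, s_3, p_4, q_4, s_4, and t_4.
s_1 = 25; t_1 = 235; p_2 = 145; q_2 = 190; p_3 = 85; q_3 = 25; s_3 = 150; p_4 = 175; q_4 = 15; s_4 = 225; t_4 = 55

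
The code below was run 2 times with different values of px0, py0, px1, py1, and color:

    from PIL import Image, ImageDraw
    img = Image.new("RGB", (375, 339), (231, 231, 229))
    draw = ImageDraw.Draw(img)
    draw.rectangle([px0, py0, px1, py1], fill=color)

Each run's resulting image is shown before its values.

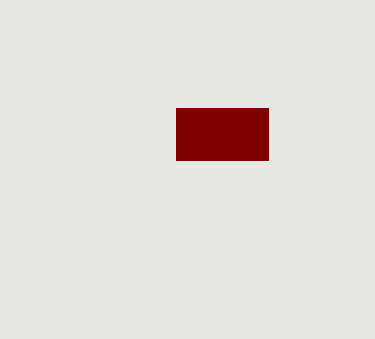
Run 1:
px0 = 176, py0 = 108, px1 = 268, py1 = 160, color = 'maroon'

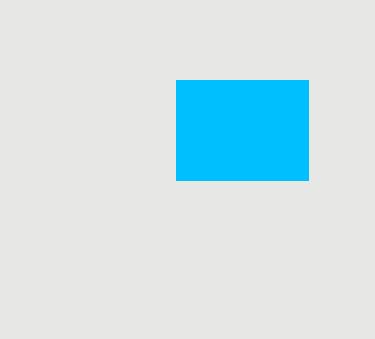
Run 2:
px0 = 176
py0 = 80
px1 = 308
py1 = 180
color = 'deepskyblue'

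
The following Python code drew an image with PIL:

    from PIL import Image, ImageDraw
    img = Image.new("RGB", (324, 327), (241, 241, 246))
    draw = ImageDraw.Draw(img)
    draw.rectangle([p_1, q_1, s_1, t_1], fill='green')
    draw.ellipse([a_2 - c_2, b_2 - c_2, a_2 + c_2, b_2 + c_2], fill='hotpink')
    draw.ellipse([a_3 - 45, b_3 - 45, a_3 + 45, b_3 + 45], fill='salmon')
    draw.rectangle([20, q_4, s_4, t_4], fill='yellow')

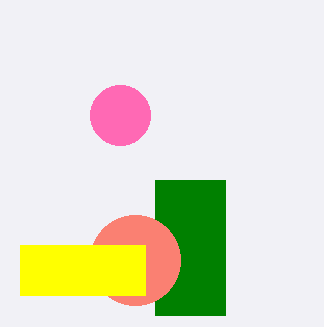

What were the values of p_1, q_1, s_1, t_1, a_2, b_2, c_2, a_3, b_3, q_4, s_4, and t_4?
p_1 = 155
q_1 = 180
s_1 = 225
t_1 = 315
a_2 = 120
b_2 = 115
c_2 = 30
a_3 = 135
b_3 = 260
q_4 = 245
s_4 = 145
t_4 = 295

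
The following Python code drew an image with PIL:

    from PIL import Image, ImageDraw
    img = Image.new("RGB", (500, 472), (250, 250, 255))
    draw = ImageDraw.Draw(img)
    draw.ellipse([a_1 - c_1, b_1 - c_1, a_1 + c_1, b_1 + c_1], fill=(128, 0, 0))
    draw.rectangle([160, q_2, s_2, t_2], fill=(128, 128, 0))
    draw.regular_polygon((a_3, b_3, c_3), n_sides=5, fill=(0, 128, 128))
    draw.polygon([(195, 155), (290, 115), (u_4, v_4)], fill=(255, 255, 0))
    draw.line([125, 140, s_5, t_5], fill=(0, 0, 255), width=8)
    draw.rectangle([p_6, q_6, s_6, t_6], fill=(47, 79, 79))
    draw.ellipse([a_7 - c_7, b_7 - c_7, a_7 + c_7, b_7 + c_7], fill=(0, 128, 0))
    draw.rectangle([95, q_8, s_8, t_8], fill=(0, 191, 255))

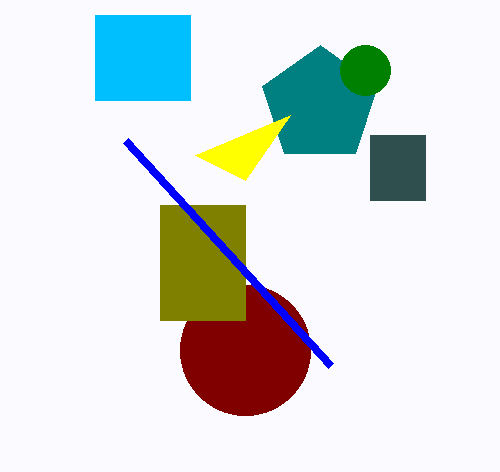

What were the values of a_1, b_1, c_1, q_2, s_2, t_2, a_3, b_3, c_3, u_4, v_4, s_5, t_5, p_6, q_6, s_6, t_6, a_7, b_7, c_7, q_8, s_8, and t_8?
a_1 = 245; b_1 = 350; c_1 = 65; q_2 = 205; s_2 = 245; t_2 = 320; a_3 = 320; b_3 = 105; c_3 = 60; u_4 = 245; v_4 = 180; s_5 = 330; t_5 = 365; p_6 = 370; q_6 = 135; s_6 = 425; t_6 = 200; a_7 = 365; b_7 = 70; c_7 = 25; q_8 = 15; s_8 = 190; t_8 = 100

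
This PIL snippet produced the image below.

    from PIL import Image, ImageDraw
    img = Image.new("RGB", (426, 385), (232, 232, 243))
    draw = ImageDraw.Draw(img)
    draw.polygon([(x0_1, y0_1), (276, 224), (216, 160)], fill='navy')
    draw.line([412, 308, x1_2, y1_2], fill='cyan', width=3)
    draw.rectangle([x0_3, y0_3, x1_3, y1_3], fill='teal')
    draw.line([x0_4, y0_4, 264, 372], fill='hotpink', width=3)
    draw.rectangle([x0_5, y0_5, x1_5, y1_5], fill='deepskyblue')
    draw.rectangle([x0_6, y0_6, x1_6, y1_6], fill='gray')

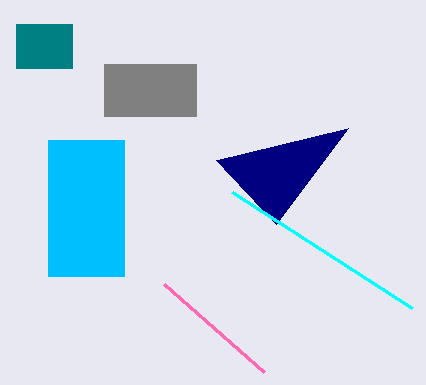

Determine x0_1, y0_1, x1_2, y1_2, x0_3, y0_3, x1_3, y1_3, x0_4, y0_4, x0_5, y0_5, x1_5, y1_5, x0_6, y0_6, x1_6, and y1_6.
x0_1 = 348
y0_1 = 128
x1_2 = 232
y1_2 = 192
x0_3 = 16
y0_3 = 24
x1_3 = 72
y1_3 = 68
x0_4 = 164
y0_4 = 284
x0_5 = 48
y0_5 = 140
x1_5 = 124
y1_5 = 276
x0_6 = 104
y0_6 = 64
x1_6 = 196
y1_6 = 116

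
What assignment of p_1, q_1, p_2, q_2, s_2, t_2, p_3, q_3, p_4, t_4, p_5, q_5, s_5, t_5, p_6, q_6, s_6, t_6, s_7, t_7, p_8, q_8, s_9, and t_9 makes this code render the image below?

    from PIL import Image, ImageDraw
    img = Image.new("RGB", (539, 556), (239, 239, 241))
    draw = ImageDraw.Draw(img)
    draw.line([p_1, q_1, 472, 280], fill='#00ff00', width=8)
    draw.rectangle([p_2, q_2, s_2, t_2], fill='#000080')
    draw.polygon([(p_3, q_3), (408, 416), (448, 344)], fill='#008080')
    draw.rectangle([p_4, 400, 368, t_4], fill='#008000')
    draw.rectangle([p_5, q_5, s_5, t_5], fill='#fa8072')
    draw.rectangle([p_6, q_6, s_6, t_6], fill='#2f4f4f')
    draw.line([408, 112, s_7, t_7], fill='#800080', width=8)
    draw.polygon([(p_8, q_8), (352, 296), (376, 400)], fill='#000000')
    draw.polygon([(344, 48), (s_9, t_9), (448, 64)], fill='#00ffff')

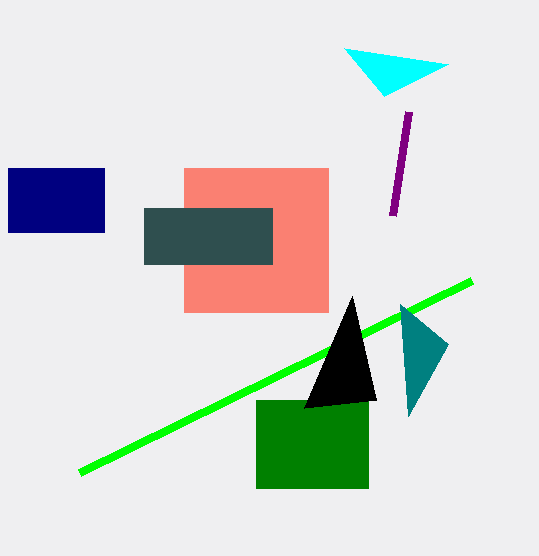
p_1 = 80
q_1 = 472
p_2 = 8
q_2 = 168
s_2 = 104
t_2 = 232
p_3 = 400
q_3 = 304
p_4 = 256
t_4 = 488
p_5 = 184
q_5 = 168
s_5 = 328
t_5 = 312
p_6 = 144
q_6 = 208
s_6 = 272
t_6 = 264
s_7 = 392
t_7 = 216
p_8 = 304
q_8 = 408
s_9 = 384
t_9 = 96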